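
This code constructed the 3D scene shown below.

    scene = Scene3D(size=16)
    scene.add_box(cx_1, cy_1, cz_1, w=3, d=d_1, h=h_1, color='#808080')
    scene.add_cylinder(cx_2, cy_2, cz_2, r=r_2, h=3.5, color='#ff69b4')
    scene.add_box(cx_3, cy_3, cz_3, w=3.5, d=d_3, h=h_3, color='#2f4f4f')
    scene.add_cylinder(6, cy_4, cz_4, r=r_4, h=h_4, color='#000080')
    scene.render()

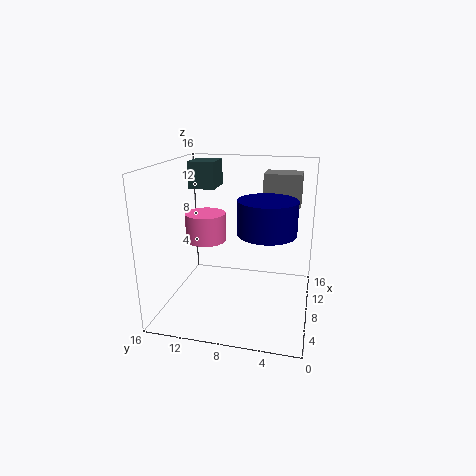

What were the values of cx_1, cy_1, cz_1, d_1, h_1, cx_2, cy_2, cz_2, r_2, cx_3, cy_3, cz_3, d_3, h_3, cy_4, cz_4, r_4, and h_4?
cx_1 = 9
cy_1 = 1.5
cz_1 = 11.5
d_1 = 4
h_1 = 3.5
cx_2 = 11.5
cy_2 = 13
cz_2 = 6
r_2 = 2.5
cx_3 = 9
cy_3 = 11
cz_3 = 13
d_3 = 3
h_3 = 3
cy_4 = 4.5
cz_4 = 9.5
r_4 = 3
h_4 = 3.5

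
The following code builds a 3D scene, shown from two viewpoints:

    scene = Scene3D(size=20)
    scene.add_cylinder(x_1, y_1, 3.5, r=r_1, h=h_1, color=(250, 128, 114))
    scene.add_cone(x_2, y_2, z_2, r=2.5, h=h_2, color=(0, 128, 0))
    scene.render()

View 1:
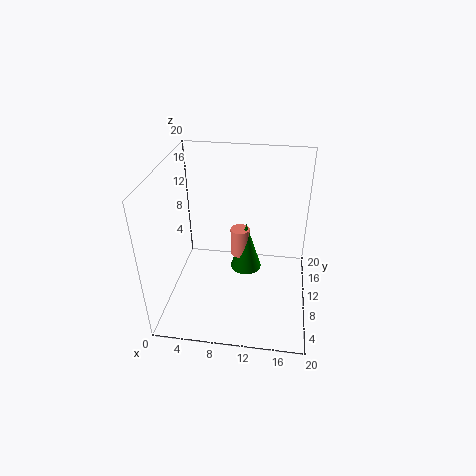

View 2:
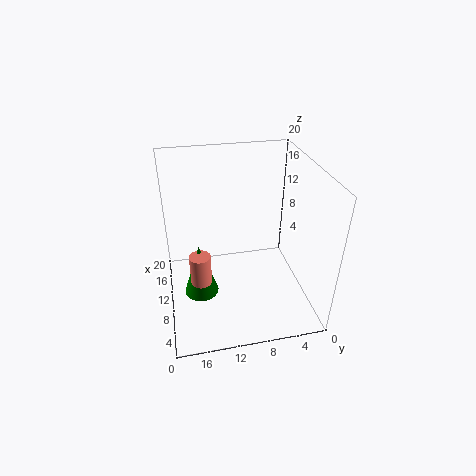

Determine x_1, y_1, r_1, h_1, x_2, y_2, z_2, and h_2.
x_1 = 9.5
y_1 = 15.5
r_1 = 1.5
h_1 = 4.5
x_2 = 10.5
y_2 = 15.5
z_2 = 1
h_2 = 8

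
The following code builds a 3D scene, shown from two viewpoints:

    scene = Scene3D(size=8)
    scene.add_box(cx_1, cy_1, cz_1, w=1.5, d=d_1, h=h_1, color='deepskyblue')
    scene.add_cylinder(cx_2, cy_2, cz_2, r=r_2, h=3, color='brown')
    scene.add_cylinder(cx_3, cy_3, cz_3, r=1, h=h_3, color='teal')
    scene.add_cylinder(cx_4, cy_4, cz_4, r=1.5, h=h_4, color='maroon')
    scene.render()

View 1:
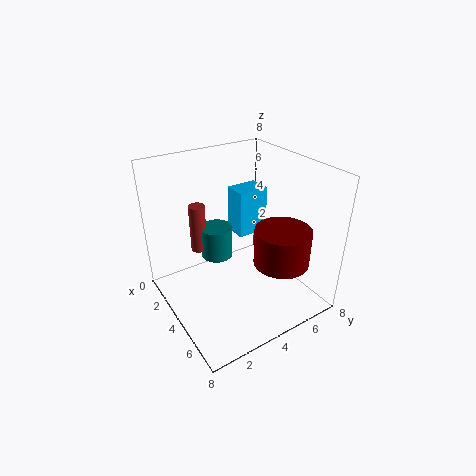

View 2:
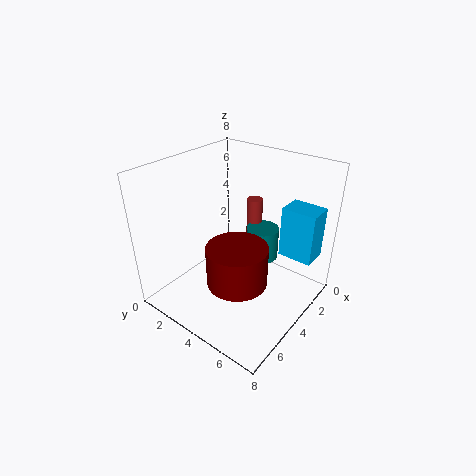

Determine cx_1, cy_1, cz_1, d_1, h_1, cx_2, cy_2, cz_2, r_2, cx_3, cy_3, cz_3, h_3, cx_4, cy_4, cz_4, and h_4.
cx_1 = 0.5, cy_1 = 5.5, cz_1 = 2.5, d_1 = 2, h_1 = 3, cx_2 = 1, cy_2 = 3, cz_2 = 2, r_2 = 0.5, cx_3 = 1.5, cy_3 = 4, cz_3 = 1.5, h_3 = 2, cx_4 = 6, cy_4 = 5.5, cz_4 = 3, h_4 = 2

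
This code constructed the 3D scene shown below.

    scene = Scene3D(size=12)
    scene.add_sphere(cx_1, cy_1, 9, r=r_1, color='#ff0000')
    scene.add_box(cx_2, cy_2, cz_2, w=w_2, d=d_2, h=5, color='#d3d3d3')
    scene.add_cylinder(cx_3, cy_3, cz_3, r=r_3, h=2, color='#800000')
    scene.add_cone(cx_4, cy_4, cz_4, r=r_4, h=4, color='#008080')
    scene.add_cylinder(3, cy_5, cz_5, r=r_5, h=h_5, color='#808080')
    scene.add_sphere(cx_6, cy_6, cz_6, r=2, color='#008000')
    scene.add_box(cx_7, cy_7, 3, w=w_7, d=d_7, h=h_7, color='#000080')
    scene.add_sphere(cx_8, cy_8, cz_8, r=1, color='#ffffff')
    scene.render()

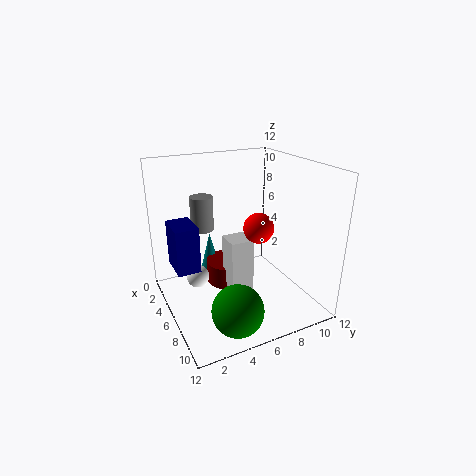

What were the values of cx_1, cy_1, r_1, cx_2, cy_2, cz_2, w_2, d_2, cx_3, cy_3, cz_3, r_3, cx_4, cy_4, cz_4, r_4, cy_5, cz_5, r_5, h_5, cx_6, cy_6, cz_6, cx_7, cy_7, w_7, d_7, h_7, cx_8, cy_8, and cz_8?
cx_1 = 11
cy_1 = 5
r_1 = 1
cx_2 = 5
cy_2 = 5
cz_2 = 1
w_2 = 2
d_2 = 2
cx_3 = 4
cy_3 = 6
cz_3 = 1
r_3 = 2
cx_4 = 2
cy_4 = 5
cz_4 = 1
r_4 = 1
cy_5 = 4
cz_5 = 6
r_5 = 1
h_5 = 3
cx_6 = 10
cy_6 = 4
cz_6 = 2
cx_7 = 2
cy_7 = 1
w_7 = 3
d_7 = 2
h_7 = 4
cx_8 = 4
cy_8 = 3
cz_8 = 2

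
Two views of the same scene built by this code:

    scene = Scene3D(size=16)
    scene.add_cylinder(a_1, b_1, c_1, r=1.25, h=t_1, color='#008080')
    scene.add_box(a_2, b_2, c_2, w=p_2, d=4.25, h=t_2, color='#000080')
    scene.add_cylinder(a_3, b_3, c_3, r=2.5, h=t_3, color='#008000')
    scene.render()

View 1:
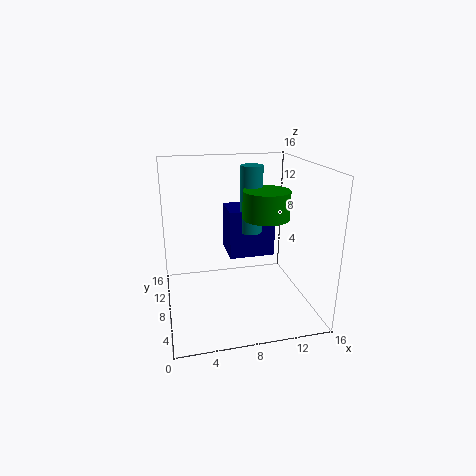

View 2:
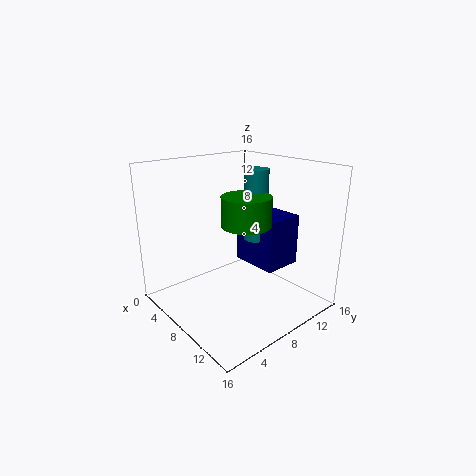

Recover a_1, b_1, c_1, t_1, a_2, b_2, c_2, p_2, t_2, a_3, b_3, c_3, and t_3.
a_1 = 9.75
b_1 = 9
c_1 = 8.25
t_1 = 7.5
a_2 = 7.25
b_2 = 8.5
c_2 = 5.25
p_2 = 5.25
t_2 = 5.5
a_3 = 10.75
b_3 = 6.75
c_3 = 10.5
t_3 = 3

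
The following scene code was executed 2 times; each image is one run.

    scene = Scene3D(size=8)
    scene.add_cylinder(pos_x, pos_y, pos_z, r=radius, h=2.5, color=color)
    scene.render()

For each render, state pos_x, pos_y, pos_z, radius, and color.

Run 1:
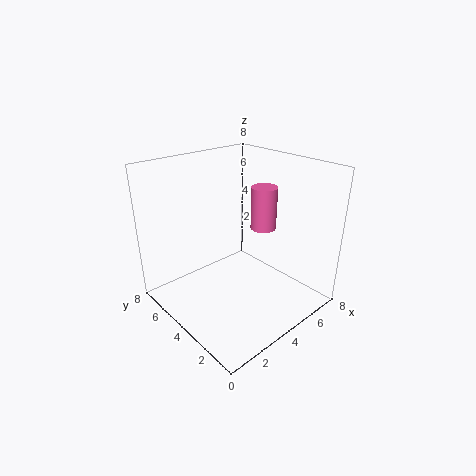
pos_x = 6, pos_y = 4, pos_z = 4, radius = 0.75, color = 'hotpink'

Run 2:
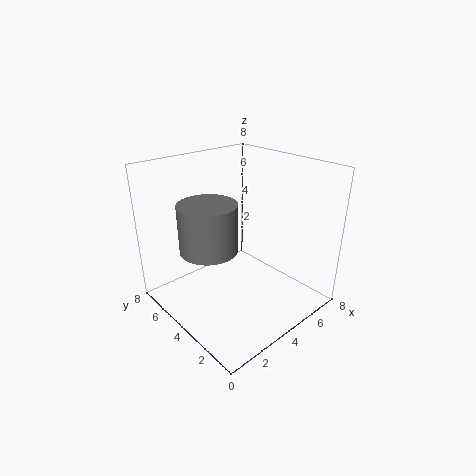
pos_x = 2, pos_y = 4, pos_z = 4, radius = 1.5, color = 'gray'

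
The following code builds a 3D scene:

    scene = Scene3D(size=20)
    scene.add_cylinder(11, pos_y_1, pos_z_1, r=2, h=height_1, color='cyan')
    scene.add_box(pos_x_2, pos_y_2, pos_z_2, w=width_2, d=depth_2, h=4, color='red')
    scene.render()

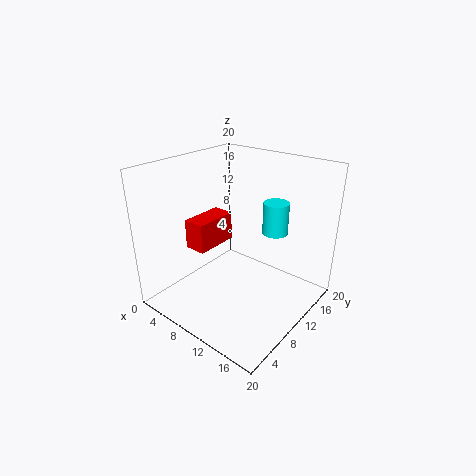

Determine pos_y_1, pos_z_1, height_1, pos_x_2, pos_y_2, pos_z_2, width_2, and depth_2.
pos_y_1 = 18; pos_z_1 = 8; height_1 = 5; pos_x_2 = 5; pos_y_2 = 5; pos_z_2 = 9; width_2 = 3; depth_2 = 6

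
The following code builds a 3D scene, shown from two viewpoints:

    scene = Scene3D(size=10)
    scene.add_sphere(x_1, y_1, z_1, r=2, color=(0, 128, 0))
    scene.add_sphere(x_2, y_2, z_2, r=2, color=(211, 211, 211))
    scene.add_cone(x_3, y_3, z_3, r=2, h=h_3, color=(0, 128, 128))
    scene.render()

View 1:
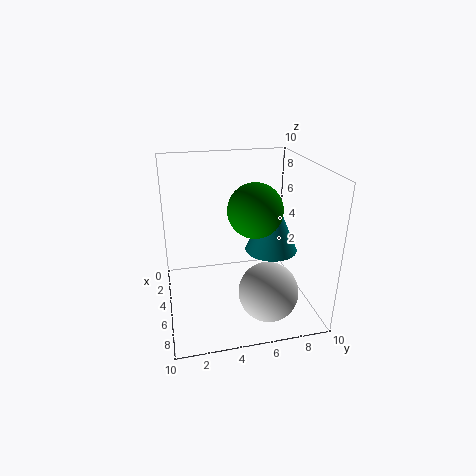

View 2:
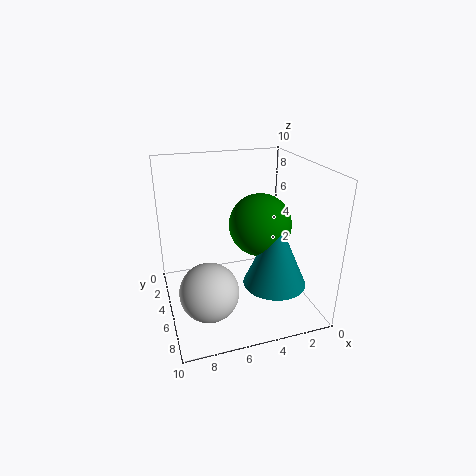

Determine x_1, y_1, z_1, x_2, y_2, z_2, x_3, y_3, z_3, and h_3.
x_1 = 4
y_1 = 6.5
z_1 = 6.5
x_2 = 7.5
y_2 = 6.5
z_2 = 2
x_3 = 3.5
y_3 = 8
z_3 = 3
h_3 = 4.5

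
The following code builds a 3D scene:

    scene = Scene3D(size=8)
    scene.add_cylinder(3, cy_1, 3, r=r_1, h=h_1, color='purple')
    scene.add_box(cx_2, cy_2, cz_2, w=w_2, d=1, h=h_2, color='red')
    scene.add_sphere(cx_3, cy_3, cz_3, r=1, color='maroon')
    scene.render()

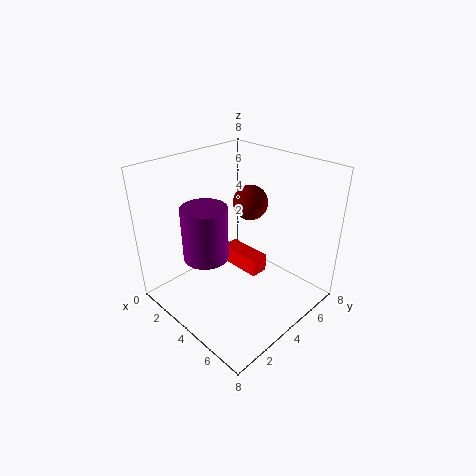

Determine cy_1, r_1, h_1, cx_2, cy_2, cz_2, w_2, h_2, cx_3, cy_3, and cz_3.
cy_1 = 2.5, r_1 = 1.25, h_1 = 3, cx_2 = 2.75, cy_2 = 4, cz_2 = 2, w_2 = 2.5, h_2 = 1, cx_3 = 3.5, cy_3 = 5.5, cz_3 = 5.5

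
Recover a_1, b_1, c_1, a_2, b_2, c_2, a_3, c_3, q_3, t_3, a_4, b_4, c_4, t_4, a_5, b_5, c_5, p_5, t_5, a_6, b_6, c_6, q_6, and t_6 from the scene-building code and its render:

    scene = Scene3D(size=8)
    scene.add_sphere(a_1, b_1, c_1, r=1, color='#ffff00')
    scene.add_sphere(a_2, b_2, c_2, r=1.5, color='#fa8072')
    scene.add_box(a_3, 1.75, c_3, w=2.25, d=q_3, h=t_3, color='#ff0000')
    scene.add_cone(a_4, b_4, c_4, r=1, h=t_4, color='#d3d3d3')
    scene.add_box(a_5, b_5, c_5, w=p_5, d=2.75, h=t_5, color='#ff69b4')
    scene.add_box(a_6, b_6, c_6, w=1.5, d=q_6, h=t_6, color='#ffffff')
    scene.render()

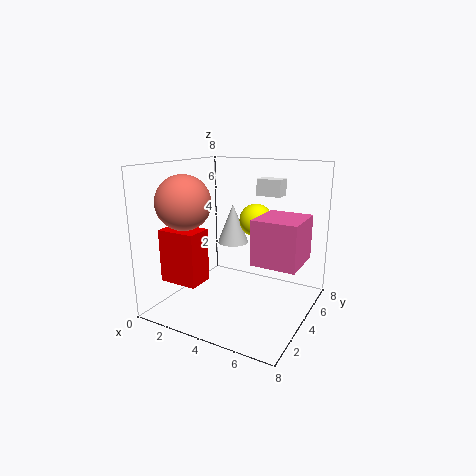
a_1 = 4; b_1 = 6.25; c_1 = 4.5; a_2 = 1.5; b_2 = 2.5; c_2 = 6; a_3 = 0.25; c_3 = 1.5; q_3 = 1.5; t_3 = 3; a_4 = 2.25; b_4 = 6.5; c_4 = 2.75; t_4 = 2.5; a_5 = 5; b_5 = 3.5; c_5 = 2.75; p_5 = 2.5; t_5 = 2.5; a_6 = 4; b_6 = 6.25; c_6 = 6; q_6 = 1; t_6 = 1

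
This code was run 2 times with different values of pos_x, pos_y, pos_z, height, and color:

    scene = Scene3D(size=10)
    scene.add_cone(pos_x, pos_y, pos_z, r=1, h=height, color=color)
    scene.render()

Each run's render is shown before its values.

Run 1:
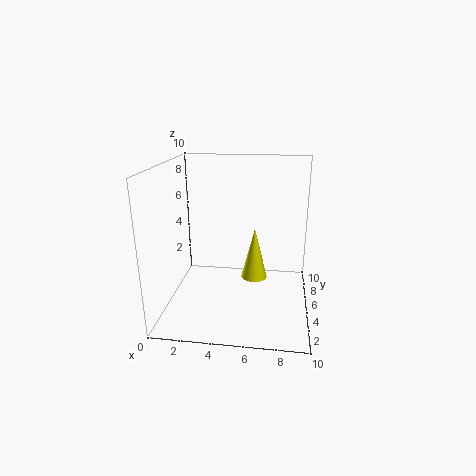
pos_x = 6, pos_y = 7, pos_z = 1, height = 4, color = 'yellow'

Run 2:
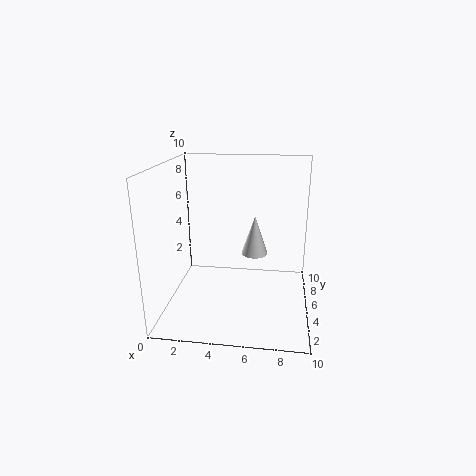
pos_x = 6, pos_y = 7, pos_z = 3, height = 3, color = 'white'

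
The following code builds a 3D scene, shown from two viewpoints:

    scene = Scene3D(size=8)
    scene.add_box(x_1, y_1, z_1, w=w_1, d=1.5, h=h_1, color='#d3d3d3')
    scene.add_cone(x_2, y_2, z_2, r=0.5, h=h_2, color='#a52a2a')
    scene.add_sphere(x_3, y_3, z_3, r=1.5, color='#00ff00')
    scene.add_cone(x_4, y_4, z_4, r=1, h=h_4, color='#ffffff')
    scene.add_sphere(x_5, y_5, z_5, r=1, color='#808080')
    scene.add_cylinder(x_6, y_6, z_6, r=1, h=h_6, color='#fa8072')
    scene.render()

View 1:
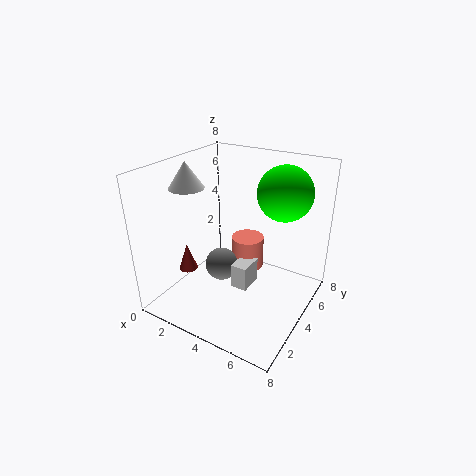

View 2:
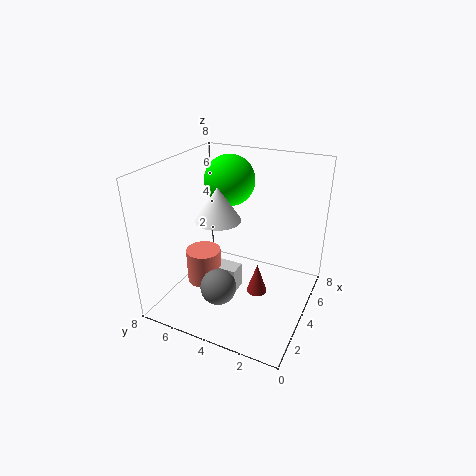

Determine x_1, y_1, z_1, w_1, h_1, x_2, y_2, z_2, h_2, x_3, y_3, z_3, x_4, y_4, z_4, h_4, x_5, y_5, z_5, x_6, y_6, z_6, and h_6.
x_1 = 3.5
y_1 = 4
z_1 = 0.5
w_1 = 1
h_1 = 1.5
x_2 = 2
y_2 = 2
z_2 = 2.5
h_2 = 1.5
x_3 = 6
y_3 = 5.5
z_3 = 6.5
x_4 = 1
y_4 = 3.5
z_4 = 6.5
h_4 = 1.5
x_5 = 2.5
y_5 = 4.5
z_5 = 1.5
x_6 = 3.5
y_6 = 6
z_6 = 1
h_6 = 2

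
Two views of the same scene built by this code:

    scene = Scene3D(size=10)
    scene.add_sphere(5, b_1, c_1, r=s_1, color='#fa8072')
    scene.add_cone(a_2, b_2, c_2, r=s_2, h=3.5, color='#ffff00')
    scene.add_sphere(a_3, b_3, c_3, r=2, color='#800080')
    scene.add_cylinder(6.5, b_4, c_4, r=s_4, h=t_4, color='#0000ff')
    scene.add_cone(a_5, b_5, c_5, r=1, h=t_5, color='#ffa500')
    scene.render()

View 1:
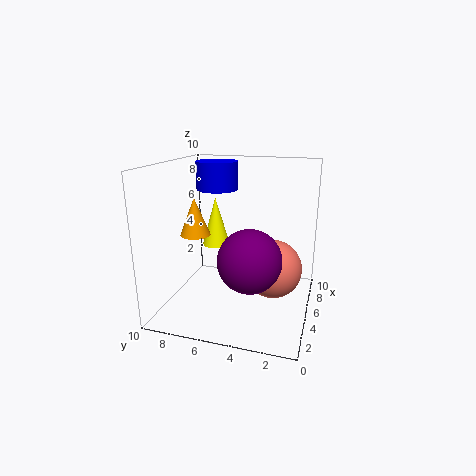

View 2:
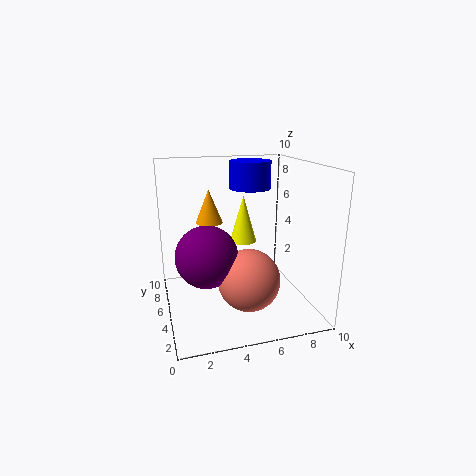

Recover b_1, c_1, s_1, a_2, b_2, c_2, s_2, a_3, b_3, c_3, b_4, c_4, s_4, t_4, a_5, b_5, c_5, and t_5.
b_1 = 2.5
c_1 = 3
s_1 = 2
a_2 = 6
b_2 = 7
c_2 = 4
s_2 = 1
a_3 = 2.5
b_3 = 3.5
c_3 = 4.5
b_4 = 7
c_4 = 8
s_4 = 1.5
t_4 = 2
a_5 = 3.5
b_5 = 7.5
c_5 = 5.5
t_5 = 2.5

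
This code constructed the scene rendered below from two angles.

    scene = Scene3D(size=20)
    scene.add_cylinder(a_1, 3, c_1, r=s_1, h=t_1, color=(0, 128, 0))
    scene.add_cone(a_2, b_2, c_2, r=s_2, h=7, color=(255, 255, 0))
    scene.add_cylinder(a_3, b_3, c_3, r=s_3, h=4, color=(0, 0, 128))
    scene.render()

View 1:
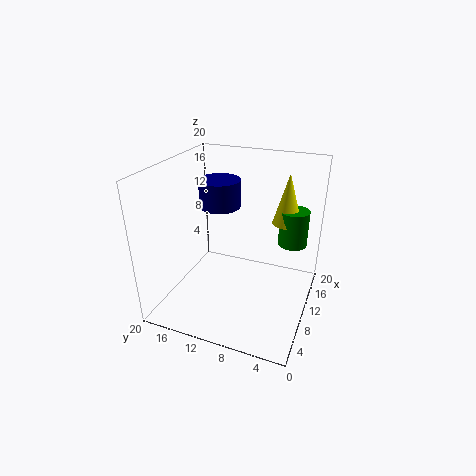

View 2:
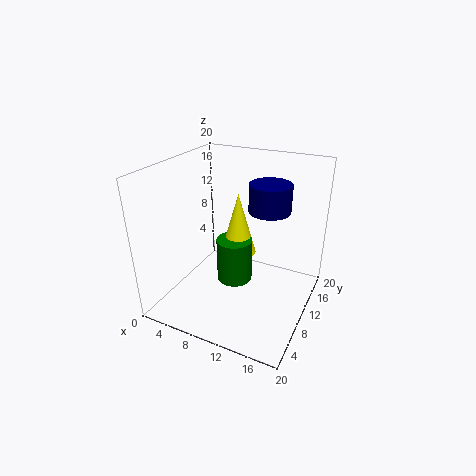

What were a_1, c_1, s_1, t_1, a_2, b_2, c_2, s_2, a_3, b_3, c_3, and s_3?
a_1 = 13
c_1 = 9
s_1 = 2
t_1 = 5
a_2 = 13
b_2 = 4
c_2 = 12
s_2 = 2
a_3 = 13
b_3 = 14
c_3 = 13
s_3 = 3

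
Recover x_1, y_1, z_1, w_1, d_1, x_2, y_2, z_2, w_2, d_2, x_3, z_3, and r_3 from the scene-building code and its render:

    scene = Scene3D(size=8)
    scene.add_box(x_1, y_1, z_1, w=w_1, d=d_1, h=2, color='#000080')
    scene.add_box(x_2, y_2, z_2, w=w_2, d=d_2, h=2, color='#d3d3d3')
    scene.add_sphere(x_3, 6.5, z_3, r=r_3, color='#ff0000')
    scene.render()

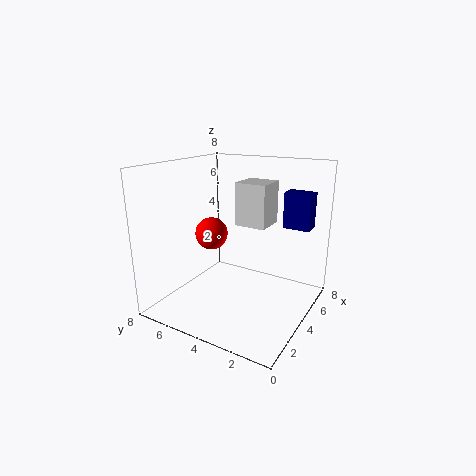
x_1 = 5.5, y_1 = 0.5, z_1 = 4.5, w_1 = 1, d_1 = 1.5, x_2 = 2, y_2 = 1.5, z_2 = 5.5, w_2 = 1.5, d_2 = 1.5, x_3 = 5, z_3 = 3.5, r_3 = 1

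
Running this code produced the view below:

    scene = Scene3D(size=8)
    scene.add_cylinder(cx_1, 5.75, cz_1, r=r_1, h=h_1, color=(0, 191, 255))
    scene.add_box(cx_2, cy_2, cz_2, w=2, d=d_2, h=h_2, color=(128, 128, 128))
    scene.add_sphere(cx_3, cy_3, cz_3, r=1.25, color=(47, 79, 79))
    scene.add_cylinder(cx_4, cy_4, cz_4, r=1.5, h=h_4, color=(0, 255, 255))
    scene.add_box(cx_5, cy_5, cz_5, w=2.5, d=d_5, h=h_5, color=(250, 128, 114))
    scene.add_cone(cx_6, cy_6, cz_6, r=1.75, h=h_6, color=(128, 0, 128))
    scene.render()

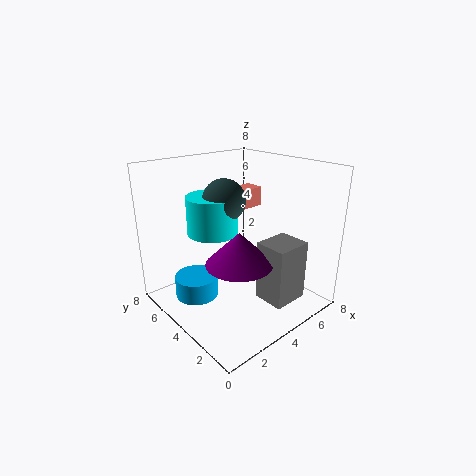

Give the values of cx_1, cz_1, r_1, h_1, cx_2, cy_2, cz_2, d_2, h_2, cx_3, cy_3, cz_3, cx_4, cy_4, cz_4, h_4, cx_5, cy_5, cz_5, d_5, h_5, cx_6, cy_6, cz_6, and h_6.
cx_1 = 2.25
cz_1 = 0.25
r_1 = 1.25
h_1 = 1.25
cx_2 = 4
cy_2 = 0.75
cz_2 = 1
d_2 = 1.75
h_2 = 3.25
cx_3 = 4.25
cy_3 = 5.5
cz_3 = 5.75
cx_4 = 3.75
cy_4 = 6
cz_4 = 3.75
h_4 = 2.25
cx_5 = 5.5
cy_5 = 6.25
cz_5 = 4.5
d_5 = 1.25
h_5 = 1.25
cx_6 = 3
cy_6 = 2.75
cz_6 = 3.25
h_6 = 1.75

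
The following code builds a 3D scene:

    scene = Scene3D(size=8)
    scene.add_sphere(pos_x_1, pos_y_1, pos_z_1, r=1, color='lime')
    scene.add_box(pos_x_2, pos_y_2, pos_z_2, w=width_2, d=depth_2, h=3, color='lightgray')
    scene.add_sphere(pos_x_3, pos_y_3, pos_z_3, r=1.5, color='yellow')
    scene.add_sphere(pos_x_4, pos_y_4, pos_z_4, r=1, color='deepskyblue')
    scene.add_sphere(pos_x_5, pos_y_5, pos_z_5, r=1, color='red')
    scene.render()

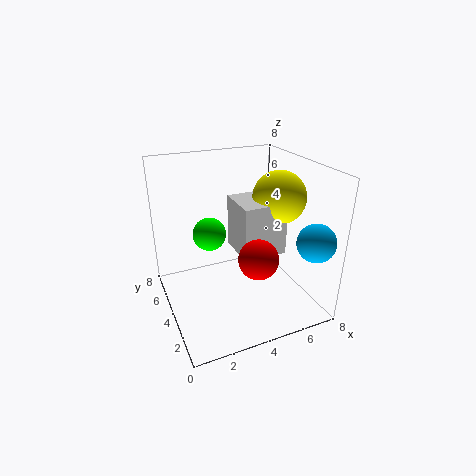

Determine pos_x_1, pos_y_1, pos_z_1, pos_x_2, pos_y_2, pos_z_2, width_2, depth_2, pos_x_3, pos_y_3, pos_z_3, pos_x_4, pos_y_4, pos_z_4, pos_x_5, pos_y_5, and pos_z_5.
pos_x_1 = 3, pos_y_1 = 6, pos_z_1 = 3.5, pos_x_2 = 4, pos_y_2 = 3, pos_z_2 = 3, width_2 = 2.5, depth_2 = 2.5, pos_x_3 = 6.5, pos_y_3 = 4, pos_z_3 = 6, pos_x_4 = 7, pos_y_4 = 1, pos_z_4 = 4.5, pos_x_5 = 4, pos_y_5 = 1.5, pos_z_5 = 4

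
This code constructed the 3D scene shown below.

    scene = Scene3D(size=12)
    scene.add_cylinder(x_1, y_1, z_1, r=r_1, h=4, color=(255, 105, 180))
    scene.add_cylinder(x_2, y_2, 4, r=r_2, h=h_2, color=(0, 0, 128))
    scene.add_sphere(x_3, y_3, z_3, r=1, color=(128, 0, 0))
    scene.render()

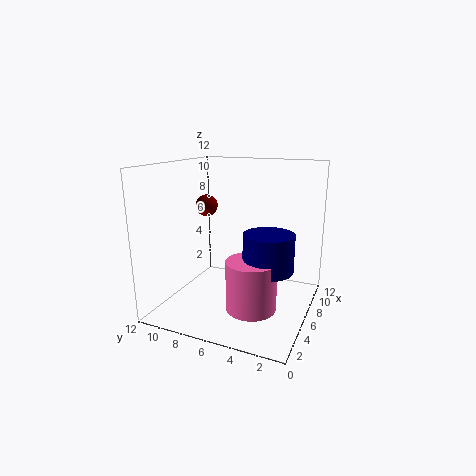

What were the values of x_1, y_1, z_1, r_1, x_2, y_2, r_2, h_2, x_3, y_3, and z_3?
x_1 = 4
y_1 = 4
z_1 = 1
r_1 = 2
x_2 = 5
y_2 = 3
r_2 = 2
h_2 = 3
x_3 = 8
y_3 = 10
z_3 = 8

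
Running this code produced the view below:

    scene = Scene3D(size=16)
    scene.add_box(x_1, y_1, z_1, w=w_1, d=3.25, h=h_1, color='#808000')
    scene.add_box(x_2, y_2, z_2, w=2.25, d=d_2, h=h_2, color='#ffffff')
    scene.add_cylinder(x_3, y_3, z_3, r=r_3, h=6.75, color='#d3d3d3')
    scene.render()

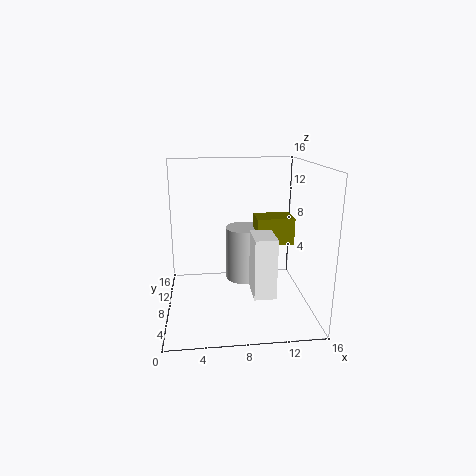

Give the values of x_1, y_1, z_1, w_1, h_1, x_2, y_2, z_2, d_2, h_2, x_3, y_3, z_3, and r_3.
x_1 = 10.5; y_1 = 9.75; z_1 = 6.25; w_1 = 4.5; h_1 = 3.25; x_2 = 9; y_2 = 2.5; z_2 = 3.25; d_2 = 3.5; h_2 = 6.25; x_3 = 9.5; y_3 = 12.75; z_3 = 1; r_3 = 2.5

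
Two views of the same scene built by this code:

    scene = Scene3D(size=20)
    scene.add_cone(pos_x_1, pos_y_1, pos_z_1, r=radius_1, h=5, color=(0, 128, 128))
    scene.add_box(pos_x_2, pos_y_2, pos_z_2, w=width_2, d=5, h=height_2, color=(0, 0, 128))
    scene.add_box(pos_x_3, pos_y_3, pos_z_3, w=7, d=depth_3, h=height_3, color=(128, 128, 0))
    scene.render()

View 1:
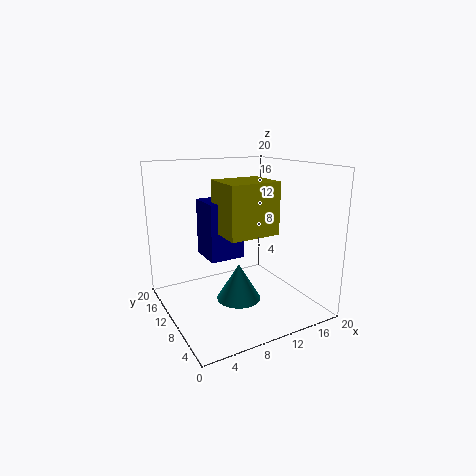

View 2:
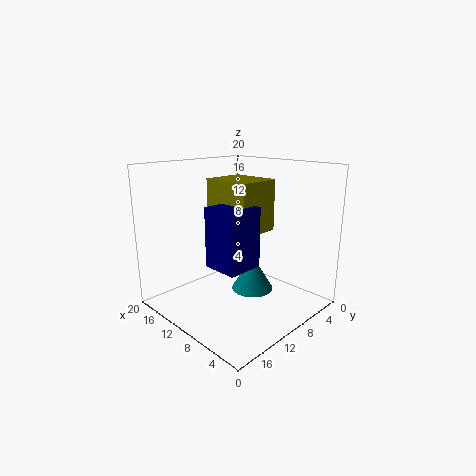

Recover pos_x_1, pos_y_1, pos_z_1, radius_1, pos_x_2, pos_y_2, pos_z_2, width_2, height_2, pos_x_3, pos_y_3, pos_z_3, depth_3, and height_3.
pos_x_1 = 9
pos_y_1 = 8
pos_z_1 = 2
radius_1 = 3
pos_x_2 = 6
pos_y_2 = 10
pos_z_2 = 7
width_2 = 5
height_2 = 8
pos_x_3 = 7
pos_y_3 = 6
pos_z_3 = 11
depth_3 = 6
height_3 = 7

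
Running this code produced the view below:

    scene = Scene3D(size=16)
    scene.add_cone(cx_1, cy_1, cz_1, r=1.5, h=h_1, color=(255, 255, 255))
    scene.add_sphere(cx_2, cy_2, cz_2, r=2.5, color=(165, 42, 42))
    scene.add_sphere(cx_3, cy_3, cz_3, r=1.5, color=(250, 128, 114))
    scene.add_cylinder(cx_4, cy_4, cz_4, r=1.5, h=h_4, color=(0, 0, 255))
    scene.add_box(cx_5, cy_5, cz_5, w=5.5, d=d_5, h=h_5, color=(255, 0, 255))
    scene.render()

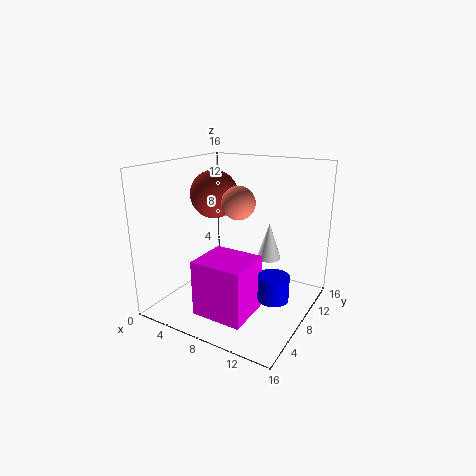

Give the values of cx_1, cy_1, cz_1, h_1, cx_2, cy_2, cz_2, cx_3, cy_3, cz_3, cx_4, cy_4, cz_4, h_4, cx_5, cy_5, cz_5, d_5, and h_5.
cx_1 = 9.5
cy_1 = 13
cz_1 = 4
h_1 = 4.5
cx_2 = 6
cy_2 = 6.5
cz_2 = 13
cx_3 = 11
cy_3 = 3
cz_3 = 13.5
cx_4 = 14
cy_4 = 4.5
cz_4 = 4
h_4 = 2.5
cx_5 = 6
cy_5 = 2
cz_5 = 1
d_5 = 5
h_5 = 6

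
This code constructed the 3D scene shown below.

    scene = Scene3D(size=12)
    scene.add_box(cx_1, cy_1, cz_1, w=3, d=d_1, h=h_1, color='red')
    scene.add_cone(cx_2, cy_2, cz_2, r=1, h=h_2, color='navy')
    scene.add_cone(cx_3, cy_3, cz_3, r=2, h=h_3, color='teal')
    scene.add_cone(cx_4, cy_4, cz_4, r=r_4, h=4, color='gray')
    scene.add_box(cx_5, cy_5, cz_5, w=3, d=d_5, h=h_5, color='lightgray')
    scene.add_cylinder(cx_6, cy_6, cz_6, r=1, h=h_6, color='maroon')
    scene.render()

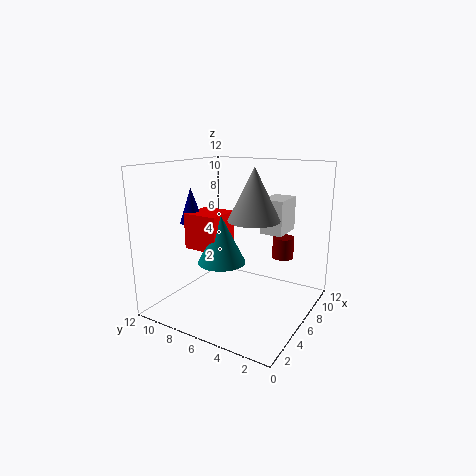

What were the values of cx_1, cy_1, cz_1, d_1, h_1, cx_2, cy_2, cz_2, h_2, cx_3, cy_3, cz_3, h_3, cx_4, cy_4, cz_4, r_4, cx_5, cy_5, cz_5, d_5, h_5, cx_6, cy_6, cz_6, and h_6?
cx_1 = 4; cy_1 = 7; cz_1 = 5; d_1 = 3; h_1 = 3; cx_2 = 5; cy_2 = 10; cz_2 = 7; h_2 = 3; cx_3 = 5; cy_3 = 7; cz_3 = 4; h_3 = 4; cx_4 = 5; cy_4 = 4; cz_4 = 8; r_4 = 2; cx_5 = 8; cy_5 = 3; cz_5 = 6; d_5 = 2; h_5 = 3; cx_6 = 11; cy_6 = 4; cz_6 = 3; h_6 = 2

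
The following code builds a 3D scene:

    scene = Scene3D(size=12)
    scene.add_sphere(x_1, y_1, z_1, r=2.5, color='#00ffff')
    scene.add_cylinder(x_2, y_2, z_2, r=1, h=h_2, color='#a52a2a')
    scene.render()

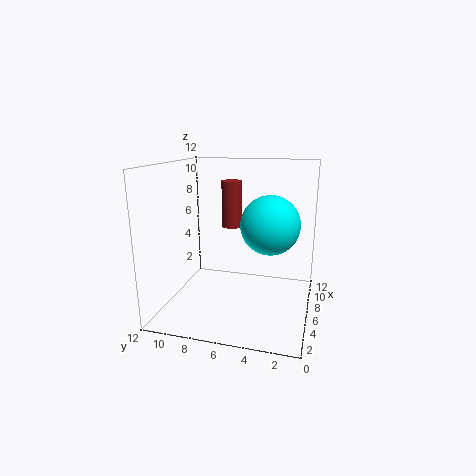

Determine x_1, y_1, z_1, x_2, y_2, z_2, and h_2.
x_1 = 7; y_1 = 3.5; z_1 = 7; x_2 = 11; y_2 = 8; z_2 = 5.5; h_2 = 4.5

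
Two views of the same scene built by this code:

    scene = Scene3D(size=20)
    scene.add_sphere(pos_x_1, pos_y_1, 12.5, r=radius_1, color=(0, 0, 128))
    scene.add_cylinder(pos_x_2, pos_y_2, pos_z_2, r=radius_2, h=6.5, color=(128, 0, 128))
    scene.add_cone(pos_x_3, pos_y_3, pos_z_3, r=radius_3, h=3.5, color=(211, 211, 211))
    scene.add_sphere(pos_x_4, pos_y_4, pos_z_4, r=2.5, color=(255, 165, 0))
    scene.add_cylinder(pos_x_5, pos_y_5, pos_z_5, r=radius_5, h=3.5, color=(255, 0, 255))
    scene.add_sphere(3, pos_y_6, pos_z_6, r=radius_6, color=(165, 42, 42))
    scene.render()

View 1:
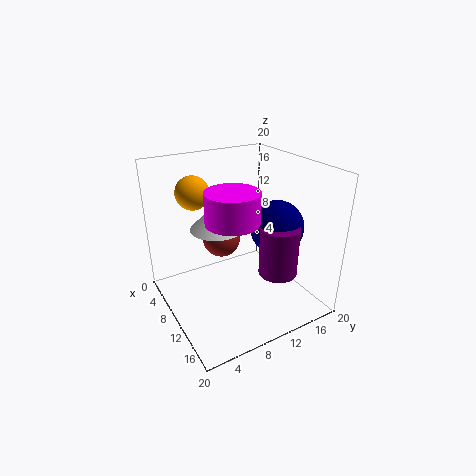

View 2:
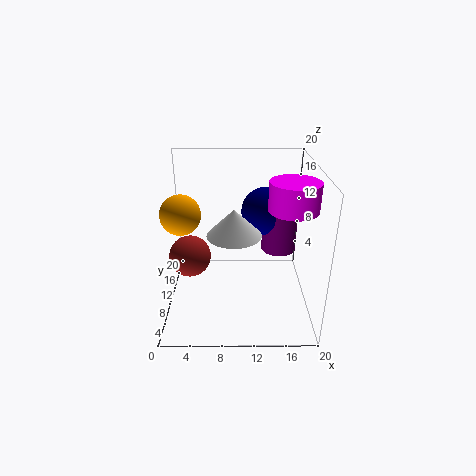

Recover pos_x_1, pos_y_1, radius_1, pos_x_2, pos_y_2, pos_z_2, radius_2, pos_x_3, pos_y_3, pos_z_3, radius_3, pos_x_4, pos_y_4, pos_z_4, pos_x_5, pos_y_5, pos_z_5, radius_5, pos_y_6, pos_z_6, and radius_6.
pos_x_1 = 14; pos_y_1 = 13.5; radius_1 = 3.5; pos_x_2 = 16; pos_y_2 = 12.5; pos_z_2 = 7; radius_2 = 2.5; pos_x_3 = 9.5; pos_y_3 = 7; pos_z_3 = 12; radius_3 = 3.5; pos_x_4 = 3; pos_y_4 = 6.5; pos_z_4 = 15; pos_x_5 = 16.5; pos_y_5 = 5.5; pos_z_5 = 16; radius_5 = 3; pos_y_6 = 11; pos_z_6 = 6.5; radius_6 = 3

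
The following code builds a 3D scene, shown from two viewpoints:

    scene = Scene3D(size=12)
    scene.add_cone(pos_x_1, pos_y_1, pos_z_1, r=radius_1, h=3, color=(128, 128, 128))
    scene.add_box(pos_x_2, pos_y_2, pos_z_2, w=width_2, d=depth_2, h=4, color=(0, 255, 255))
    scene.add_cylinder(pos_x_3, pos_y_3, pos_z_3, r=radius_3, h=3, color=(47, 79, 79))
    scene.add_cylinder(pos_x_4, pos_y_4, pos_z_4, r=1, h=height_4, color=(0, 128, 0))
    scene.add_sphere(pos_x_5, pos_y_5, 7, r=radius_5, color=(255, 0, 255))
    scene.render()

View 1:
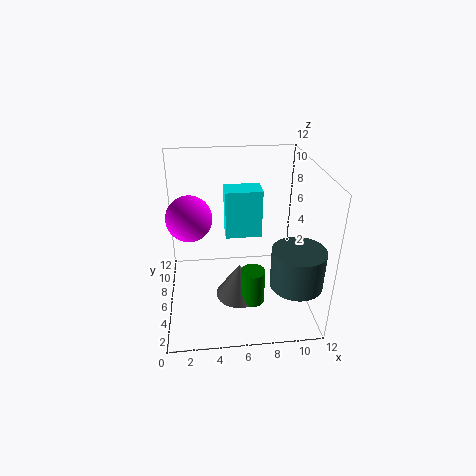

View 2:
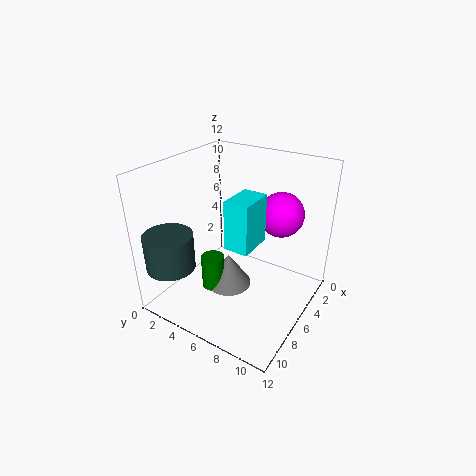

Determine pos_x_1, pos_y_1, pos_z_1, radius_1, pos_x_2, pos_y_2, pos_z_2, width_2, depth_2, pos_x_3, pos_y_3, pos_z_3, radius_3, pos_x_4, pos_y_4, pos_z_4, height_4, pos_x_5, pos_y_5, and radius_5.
pos_x_1 = 6
pos_y_1 = 5
pos_z_1 = 1
radius_1 = 2
pos_x_2 = 5
pos_y_2 = 6
pos_z_2 = 6
width_2 = 3
depth_2 = 2
pos_x_3 = 10
pos_y_3 = 2
pos_z_3 = 4
radius_3 = 2
pos_x_4 = 7
pos_y_4 = 4
pos_z_4 = 1
height_4 = 3
pos_x_5 = 2
pos_y_5 = 8
radius_5 = 2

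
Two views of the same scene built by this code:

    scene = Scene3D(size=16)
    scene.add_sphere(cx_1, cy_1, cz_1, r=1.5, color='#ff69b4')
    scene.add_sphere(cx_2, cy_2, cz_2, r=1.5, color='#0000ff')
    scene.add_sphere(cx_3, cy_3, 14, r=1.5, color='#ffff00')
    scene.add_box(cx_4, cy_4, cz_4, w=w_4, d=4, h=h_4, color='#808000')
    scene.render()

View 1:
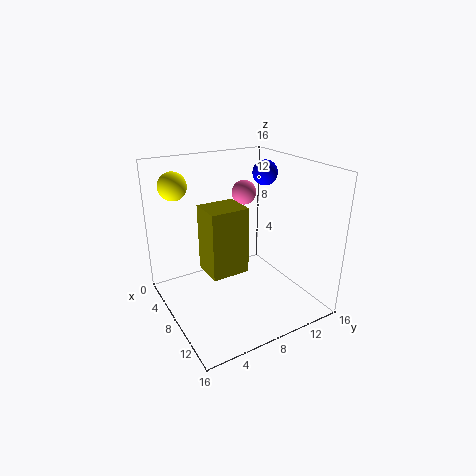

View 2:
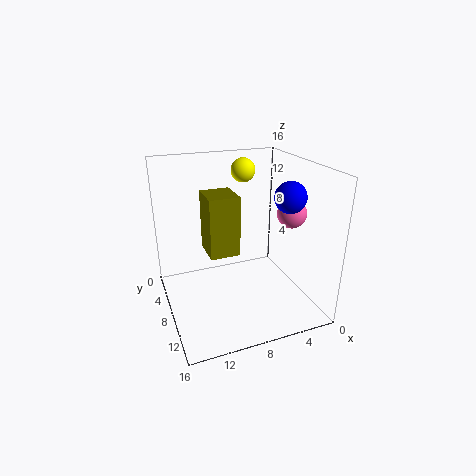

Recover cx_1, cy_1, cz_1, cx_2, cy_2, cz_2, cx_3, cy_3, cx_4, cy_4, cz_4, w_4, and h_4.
cx_1 = 3.5
cy_1 = 11.5
cz_1 = 11.5
cx_2 = 5
cy_2 = 13.5
cz_2 = 14
cx_3 = 5
cy_3 = 2
cx_4 = 7.5
cy_4 = 3.5
cz_4 = 5.5
w_4 = 3.5
h_4 = 7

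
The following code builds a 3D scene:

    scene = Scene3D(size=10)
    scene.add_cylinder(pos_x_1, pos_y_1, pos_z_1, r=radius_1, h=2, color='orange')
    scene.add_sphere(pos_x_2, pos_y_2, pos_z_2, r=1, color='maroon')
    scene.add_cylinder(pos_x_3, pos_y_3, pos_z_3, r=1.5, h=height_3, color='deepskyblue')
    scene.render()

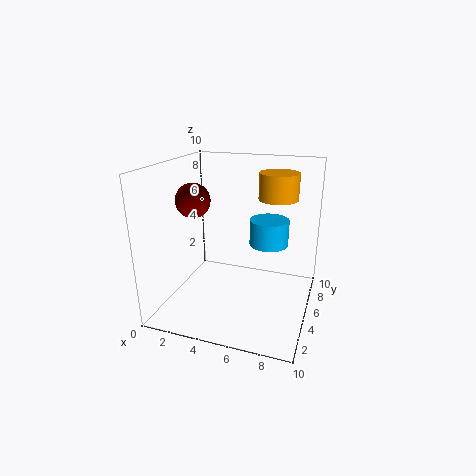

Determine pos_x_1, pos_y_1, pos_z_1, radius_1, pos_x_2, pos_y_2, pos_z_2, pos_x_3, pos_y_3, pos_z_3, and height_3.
pos_x_1 = 7, pos_y_1 = 8.5, pos_z_1 = 7, radius_1 = 1.5, pos_x_2 = 3.5, pos_y_2 = 1.5, pos_z_2 = 8.5, pos_x_3 = 6.5, pos_y_3 = 8, pos_z_3 = 3.5, height_3 = 2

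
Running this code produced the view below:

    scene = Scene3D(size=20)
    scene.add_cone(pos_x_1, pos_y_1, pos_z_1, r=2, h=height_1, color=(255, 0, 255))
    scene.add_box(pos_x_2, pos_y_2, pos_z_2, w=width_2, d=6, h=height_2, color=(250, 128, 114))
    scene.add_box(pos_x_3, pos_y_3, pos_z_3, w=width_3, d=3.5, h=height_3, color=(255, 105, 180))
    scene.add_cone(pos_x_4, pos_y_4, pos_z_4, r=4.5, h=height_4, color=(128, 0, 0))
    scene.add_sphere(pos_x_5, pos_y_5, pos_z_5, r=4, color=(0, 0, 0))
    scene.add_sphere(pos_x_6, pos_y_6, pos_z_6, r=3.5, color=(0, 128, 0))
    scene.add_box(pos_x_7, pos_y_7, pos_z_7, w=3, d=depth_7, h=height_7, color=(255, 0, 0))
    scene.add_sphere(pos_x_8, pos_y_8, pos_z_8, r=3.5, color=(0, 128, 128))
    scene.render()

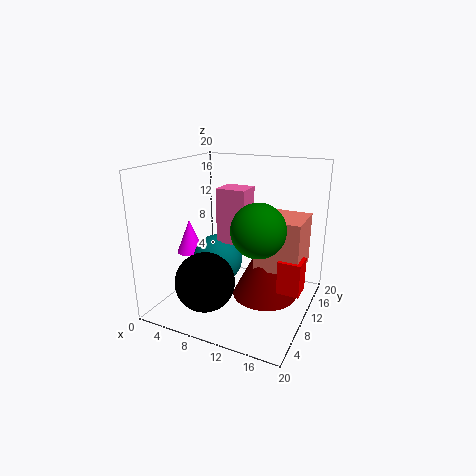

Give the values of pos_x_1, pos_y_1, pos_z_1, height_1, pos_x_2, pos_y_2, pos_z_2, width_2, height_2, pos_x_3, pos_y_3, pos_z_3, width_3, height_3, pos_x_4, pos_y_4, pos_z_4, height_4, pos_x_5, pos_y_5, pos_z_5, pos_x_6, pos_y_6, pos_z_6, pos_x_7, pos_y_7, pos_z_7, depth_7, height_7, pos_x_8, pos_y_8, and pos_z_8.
pos_x_1 = 2; pos_y_1 = 10; pos_z_1 = 6.5; height_1 = 5; pos_x_2 = 13; pos_y_2 = 8.5; pos_z_2 = 6.5; width_2 = 6; height_2 = 7; pos_x_3 = 7.5; pos_y_3 = 8.5; pos_z_3 = 9.5; width_3 = 4; height_3 = 7.5; pos_x_4 = 14; pos_y_4 = 10.5; pos_z_4 = 2; height_4 = 9; pos_x_5 = 7.5; pos_y_5 = 5; pos_z_5 = 5; pos_x_6 = 14; pos_y_6 = 7.5; pos_z_6 = 12.5; pos_x_7 = 16.5; pos_y_7 = 8; pos_z_7 = 4; depth_7 = 3; height_7 = 4.5; pos_x_8 = 7; pos_y_8 = 9.5; pos_z_8 = 6.5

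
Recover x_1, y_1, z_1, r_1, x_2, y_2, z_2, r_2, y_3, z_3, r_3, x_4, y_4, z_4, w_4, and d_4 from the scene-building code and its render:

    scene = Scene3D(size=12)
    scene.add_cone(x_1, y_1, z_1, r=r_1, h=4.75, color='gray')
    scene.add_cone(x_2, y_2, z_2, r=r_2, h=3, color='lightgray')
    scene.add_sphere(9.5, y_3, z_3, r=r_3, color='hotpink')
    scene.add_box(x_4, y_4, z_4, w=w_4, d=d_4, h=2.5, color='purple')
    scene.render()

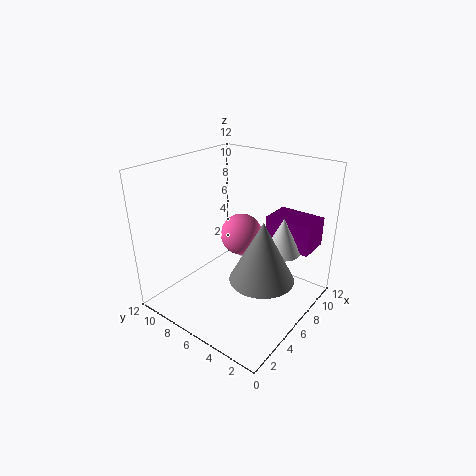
x_1 = 4.75, y_1 = 2.75, z_1 = 4, r_1 = 2.5, x_2 = 7.75, y_2 = 2.75, z_2 = 5, r_2 = 1.5, y_3 = 8.25, z_3 = 4.25, r_3 = 2, x_4 = 8.25, y_4 = 0.75, z_4 = 5, w_4 = 2.75, d_4 = 4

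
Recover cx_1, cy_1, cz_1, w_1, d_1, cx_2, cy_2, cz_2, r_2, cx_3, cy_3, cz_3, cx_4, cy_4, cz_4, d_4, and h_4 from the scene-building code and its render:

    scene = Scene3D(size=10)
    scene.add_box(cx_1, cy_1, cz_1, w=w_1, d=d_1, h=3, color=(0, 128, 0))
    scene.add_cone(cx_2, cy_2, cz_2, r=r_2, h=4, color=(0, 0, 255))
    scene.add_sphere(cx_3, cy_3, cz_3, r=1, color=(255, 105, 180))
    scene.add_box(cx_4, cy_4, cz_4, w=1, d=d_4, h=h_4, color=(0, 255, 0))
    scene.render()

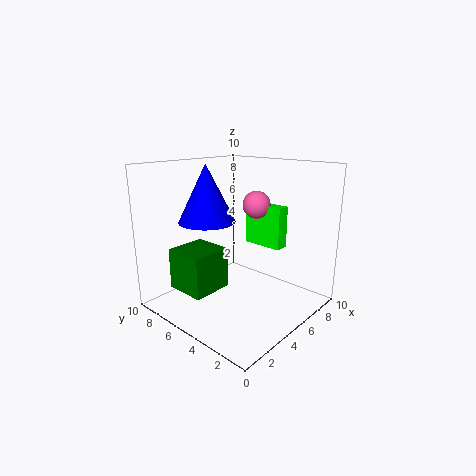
cx_1 = 2, cy_1 = 6, cz_1 = 1, w_1 = 3, d_1 = 3, cx_2 = 4, cy_2 = 7, cz_2 = 6, r_2 = 2, cx_3 = 7, cy_3 = 5, cz_3 = 7, cx_4 = 7, cy_4 = 3, cz_4 = 4, d_4 = 3, h_4 = 3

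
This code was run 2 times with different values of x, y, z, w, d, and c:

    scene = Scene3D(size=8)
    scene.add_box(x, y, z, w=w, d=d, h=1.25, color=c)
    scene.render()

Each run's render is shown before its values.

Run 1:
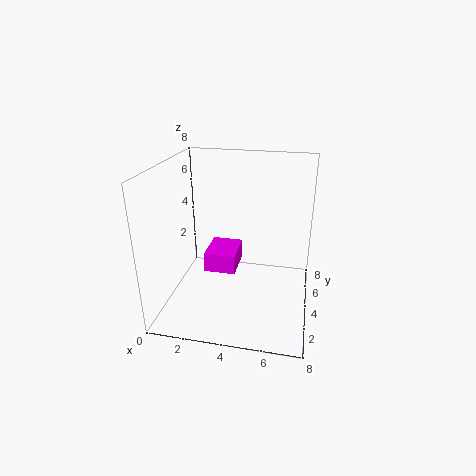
x = 1.5, y = 5.25, z = 0.75, w = 2, d = 2.5, c = 'magenta'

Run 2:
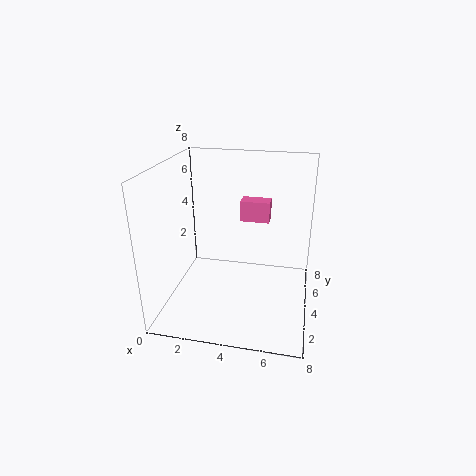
x = 3.75, y = 5.75, z = 4.25, w = 1.75, d = 1, c = 'hotpink'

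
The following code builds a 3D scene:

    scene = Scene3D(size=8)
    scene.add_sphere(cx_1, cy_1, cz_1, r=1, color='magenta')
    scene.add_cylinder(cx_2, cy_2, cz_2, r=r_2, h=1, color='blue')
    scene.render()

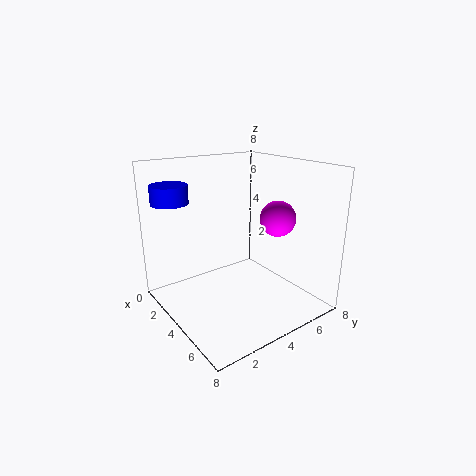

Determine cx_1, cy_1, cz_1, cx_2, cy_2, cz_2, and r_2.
cx_1 = 5; cy_1 = 6; cz_1 = 5; cx_2 = 2; cy_2 = 1; cz_2 = 6; r_2 = 1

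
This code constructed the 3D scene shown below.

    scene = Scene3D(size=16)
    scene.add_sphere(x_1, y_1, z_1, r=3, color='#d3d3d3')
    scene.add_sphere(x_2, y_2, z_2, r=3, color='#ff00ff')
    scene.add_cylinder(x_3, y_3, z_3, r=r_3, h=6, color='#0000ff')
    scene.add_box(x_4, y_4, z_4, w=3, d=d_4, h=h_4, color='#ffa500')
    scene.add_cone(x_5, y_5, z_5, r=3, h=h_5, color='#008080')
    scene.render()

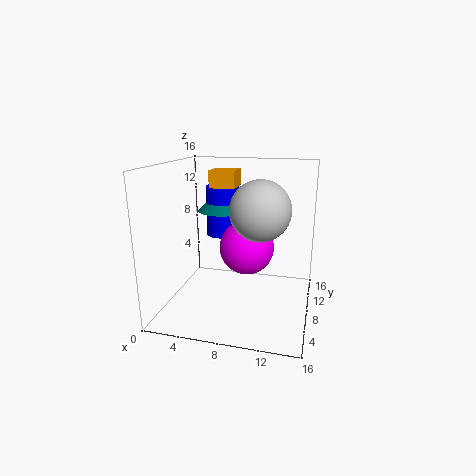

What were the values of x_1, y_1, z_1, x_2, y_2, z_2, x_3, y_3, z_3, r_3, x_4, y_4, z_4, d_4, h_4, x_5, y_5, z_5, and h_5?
x_1 = 11
y_1 = 5
z_1 = 12
x_2 = 9
y_2 = 8
z_2 = 7
x_3 = 5
y_3 = 12
z_3 = 7
r_3 = 2
x_4 = 4
y_4 = 10
z_4 = 13
d_4 = 3
h_4 = 2
x_5 = 5
y_5 = 12
z_5 = 10
h_5 = 3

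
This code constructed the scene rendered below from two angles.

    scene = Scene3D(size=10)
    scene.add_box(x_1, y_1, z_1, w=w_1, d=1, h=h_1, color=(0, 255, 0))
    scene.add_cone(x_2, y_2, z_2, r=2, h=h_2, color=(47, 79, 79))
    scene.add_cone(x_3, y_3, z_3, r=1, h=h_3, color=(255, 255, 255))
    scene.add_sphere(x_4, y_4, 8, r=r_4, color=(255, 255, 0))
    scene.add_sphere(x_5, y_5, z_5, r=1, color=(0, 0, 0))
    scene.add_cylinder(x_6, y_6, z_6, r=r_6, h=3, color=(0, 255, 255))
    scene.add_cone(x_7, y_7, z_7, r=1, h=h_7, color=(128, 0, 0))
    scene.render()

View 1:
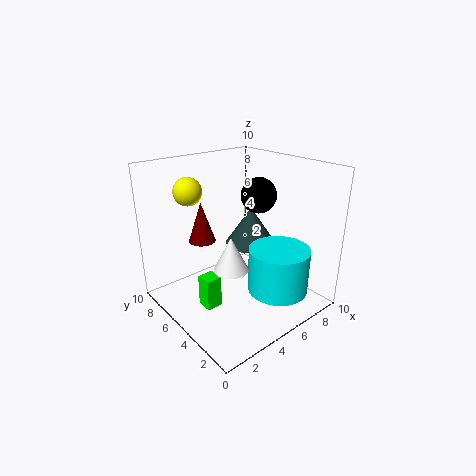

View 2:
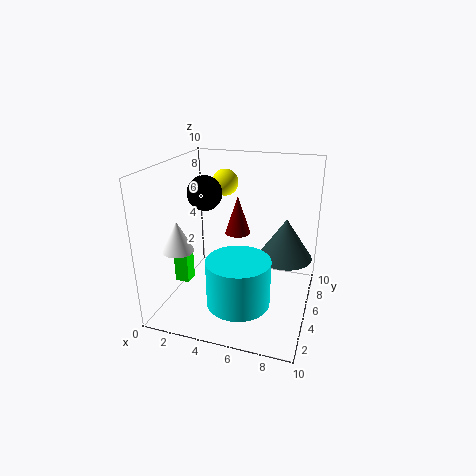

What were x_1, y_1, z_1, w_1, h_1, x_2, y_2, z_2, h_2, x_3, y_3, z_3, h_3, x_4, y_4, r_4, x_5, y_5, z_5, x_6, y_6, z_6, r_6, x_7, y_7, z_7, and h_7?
x_1 = 1
y_1 = 3
z_1 = 2
w_1 = 1
h_1 = 2
x_2 = 8
y_2 = 7
z_2 = 3
h_2 = 3
x_3 = 2
y_3 = 2
z_3 = 5
h_3 = 2
x_4 = 3
y_4 = 8
r_4 = 1
x_5 = 4
y_5 = 2
z_5 = 9
x_6 = 6
y_6 = 2
z_6 = 2
r_6 = 2
x_7 = 4
y_7 = 8
z_7 = 4
h_7 = 3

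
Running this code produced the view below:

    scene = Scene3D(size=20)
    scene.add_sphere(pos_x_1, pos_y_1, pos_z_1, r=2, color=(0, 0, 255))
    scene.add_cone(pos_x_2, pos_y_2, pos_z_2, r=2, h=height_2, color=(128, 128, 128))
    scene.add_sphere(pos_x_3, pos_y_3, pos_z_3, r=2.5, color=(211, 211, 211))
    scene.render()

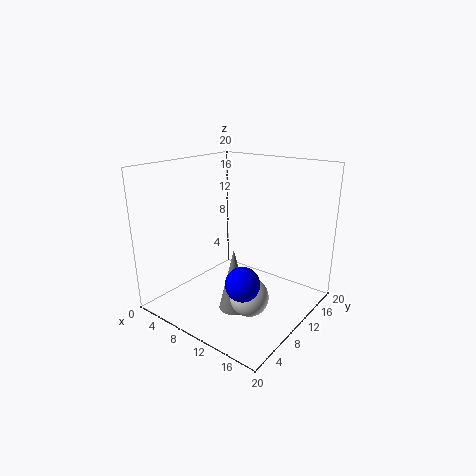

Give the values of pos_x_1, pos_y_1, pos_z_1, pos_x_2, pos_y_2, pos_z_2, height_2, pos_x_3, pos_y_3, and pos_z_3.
pos_x_1 = 16
pos_y_1 = 3
pos_z_1 = 8
pos_x_2 = 12
pos_y_2 = 6.5
pos_z_2 = 1.5
height_2 = 8.5
pos_x_3 = 14.5
pos_y_3 = 6.5
pos_z_3 = 4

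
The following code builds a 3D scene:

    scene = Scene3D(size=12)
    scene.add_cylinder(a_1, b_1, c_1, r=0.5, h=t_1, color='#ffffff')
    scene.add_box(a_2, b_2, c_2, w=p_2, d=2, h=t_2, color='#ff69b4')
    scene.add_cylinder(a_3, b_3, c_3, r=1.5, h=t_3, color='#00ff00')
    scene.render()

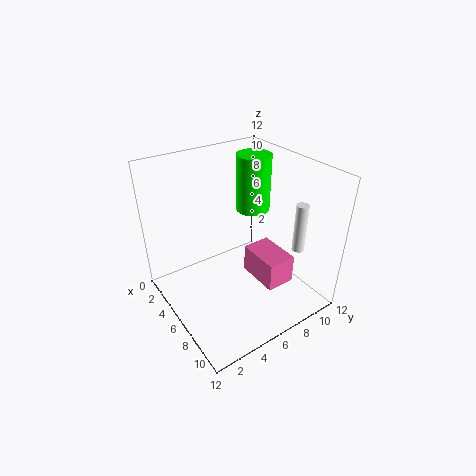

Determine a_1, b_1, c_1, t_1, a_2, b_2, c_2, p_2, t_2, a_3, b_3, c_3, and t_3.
a_1 = 9.5; b_1 = 9.5; c_1 = 5.5; t_1 = 4; a_2 = 9; b_2 = 4.5; c_2 = 5.5; p_2 = 3; t_2 = 2; a_3 = 4; b_3 = 9; c_3 = 7; t_3 = 5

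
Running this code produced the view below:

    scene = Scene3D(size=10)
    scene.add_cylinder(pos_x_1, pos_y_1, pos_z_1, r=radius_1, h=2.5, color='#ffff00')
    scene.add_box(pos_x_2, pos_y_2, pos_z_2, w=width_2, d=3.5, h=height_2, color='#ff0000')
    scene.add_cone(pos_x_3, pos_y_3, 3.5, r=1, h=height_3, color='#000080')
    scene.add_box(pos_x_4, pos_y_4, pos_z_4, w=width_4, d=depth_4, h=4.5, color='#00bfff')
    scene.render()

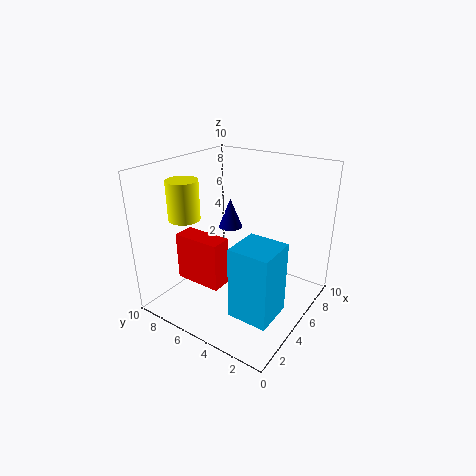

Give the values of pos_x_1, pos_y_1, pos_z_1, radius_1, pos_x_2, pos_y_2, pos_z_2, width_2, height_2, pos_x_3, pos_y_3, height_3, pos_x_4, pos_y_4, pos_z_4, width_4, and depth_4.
pos_x_1 = 2, pos_y_1 = 7, pos_z_1 = 7, radius_1 = 1, pos_x_2 = 3, pos_y_2 = 5.5, pos_z_2 = 1.5, width_2 = 1.5, height_2 = 3.5, pos_x_3 = 9, pos_y_3 = 8.5, height_3 = 2.5, pos_x_4 = 1, pos_y_4 = 0.5, pos_z_4 = 2, width_4 = 2.5, depth_4 = 2.5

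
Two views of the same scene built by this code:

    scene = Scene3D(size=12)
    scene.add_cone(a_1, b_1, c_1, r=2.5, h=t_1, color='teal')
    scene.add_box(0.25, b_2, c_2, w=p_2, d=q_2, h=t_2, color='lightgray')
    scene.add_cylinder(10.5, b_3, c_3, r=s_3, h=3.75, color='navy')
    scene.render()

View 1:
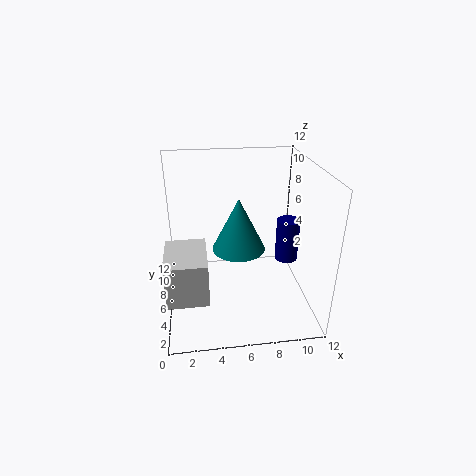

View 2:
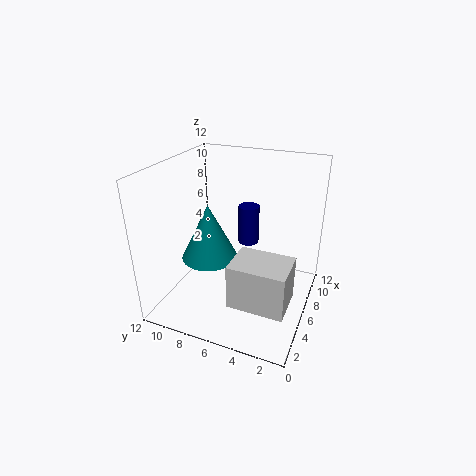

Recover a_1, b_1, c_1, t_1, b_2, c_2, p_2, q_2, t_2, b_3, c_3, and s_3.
a_1 = 6.5
b_1 = 9
c_1 = 3.25
t_1 = 5
b_2 = 0.5
c_2 = 3.75
p_2 = 3
q_2 = 4
t_2 = 3.25
b_3 = 6.75
c_3 = 3.25
s_3 = 1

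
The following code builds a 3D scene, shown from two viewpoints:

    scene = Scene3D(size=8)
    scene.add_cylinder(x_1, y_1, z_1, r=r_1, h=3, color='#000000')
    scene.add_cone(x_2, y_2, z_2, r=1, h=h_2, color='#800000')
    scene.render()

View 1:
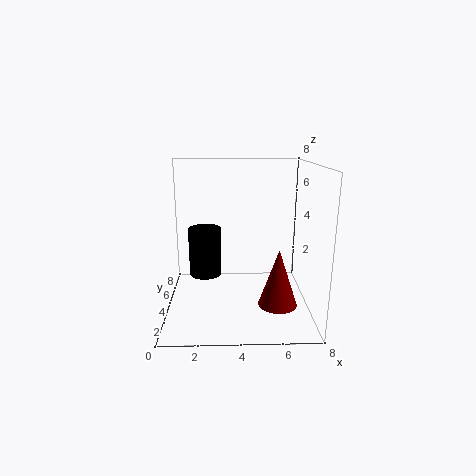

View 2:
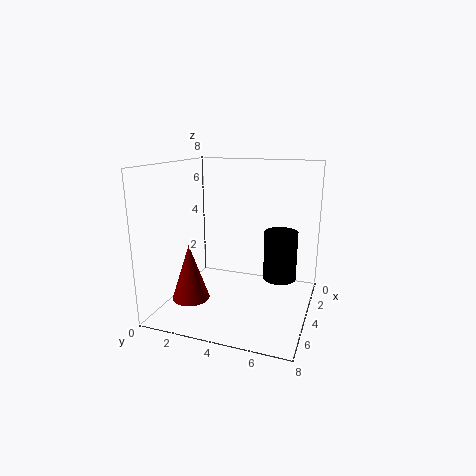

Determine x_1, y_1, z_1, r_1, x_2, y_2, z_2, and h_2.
x_1 = 2; y_1 = 6; z_1 = 1; r_1 = 1; x_2 = 6; y_2 = 2; z_2 = 1; h_2 = 3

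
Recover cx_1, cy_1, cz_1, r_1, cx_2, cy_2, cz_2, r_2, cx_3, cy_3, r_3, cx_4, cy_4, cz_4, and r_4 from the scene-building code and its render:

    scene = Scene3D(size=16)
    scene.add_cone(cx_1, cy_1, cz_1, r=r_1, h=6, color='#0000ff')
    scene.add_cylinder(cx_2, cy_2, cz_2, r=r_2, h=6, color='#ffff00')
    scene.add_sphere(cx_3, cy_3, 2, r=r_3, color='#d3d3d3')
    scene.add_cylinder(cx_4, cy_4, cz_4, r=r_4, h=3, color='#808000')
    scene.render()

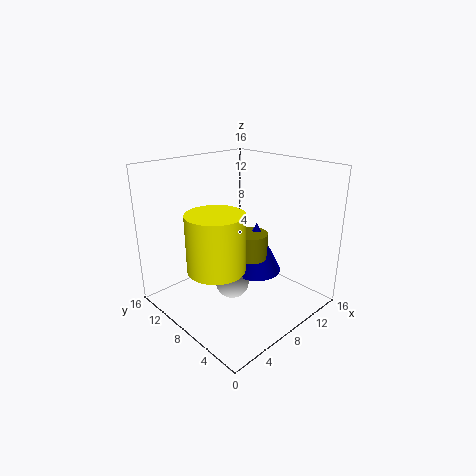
cx_1 = 11, cy_1 = 8, cz_1 = 3, r_1 = 3, cx_2 = 4, cy_2 = 7, cz_2 = 6, r_2 = 3, cx_3 = 8, cy_3 = 9, r_3 = 2, cx_4 = 10, cy_4 = 8, cz_4 = 5, r_4 = 2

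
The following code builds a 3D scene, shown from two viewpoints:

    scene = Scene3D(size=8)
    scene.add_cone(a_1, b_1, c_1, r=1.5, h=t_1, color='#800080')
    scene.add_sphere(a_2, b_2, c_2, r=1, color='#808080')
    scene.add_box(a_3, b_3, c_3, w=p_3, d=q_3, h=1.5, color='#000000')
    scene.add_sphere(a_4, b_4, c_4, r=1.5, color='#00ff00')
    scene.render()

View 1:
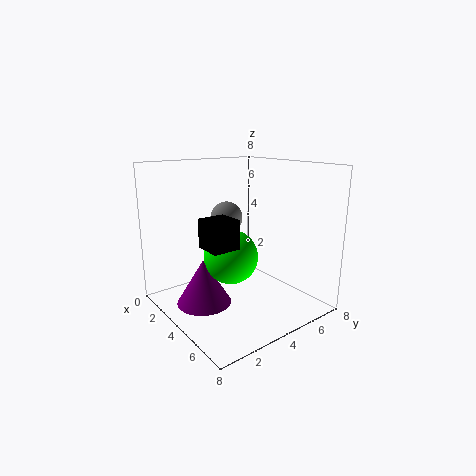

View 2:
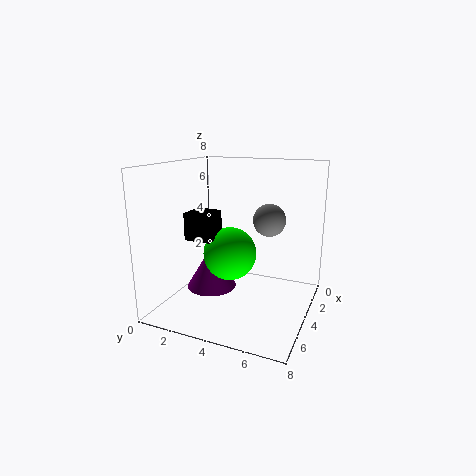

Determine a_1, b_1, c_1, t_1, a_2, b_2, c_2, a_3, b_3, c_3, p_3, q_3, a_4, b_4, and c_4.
a_1 = 3.5; b_1 = 2; c_1 = 0.5; t_1 = 2.5; a_2 = 1.5; b_2 = 5; c_2 = 4.5; a_3 = 4; b_3 = 1.5; c_3 = 4; p_3 = 1.5; q_3 = 1.5; a_4 = 4; b_4 = 3.5; c_4 = 3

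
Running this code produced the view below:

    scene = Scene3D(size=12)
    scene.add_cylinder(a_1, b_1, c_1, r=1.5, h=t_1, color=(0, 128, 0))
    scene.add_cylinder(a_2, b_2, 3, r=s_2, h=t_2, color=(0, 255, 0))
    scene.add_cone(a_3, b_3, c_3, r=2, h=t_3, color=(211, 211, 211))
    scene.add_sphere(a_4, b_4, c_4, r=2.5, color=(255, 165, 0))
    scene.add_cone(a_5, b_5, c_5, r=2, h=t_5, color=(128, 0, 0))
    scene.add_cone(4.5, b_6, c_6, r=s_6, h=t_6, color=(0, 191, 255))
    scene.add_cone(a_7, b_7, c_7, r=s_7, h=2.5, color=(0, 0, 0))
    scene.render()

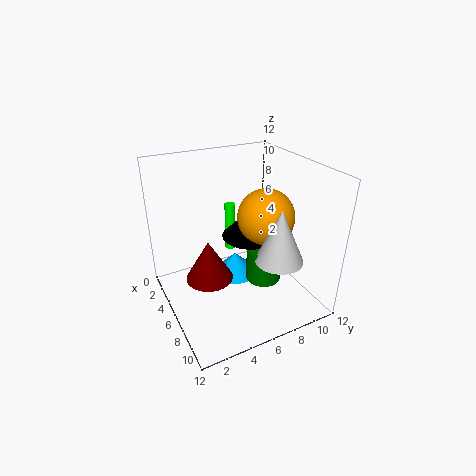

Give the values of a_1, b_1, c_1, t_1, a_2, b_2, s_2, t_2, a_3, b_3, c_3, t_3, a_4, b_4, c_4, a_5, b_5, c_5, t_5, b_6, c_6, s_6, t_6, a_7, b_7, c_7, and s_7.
a_1 = 7, b_1 = 8, c_1 = 2, t_1 = 3, a_2 = 2.5, b_2 = 7, s_2 = 0.5, t_2 = 4.5, a_3 = 8.5, b_3 = 8.5, c_3 = 4.5, t_3 = 4.5, a_4 = 5.5, b_4 = 9, c_4 = 7, a_5 = 5.5, b_5 = 3.5, c_5 = 2.5, t_5 = 3.5, b_6 = 6.5, c_6 = 1.5, s_6 = 2, t_6 = 2, a_7 = 4.5, b_7 = 8, c_7 = 5, s_7 = 2.5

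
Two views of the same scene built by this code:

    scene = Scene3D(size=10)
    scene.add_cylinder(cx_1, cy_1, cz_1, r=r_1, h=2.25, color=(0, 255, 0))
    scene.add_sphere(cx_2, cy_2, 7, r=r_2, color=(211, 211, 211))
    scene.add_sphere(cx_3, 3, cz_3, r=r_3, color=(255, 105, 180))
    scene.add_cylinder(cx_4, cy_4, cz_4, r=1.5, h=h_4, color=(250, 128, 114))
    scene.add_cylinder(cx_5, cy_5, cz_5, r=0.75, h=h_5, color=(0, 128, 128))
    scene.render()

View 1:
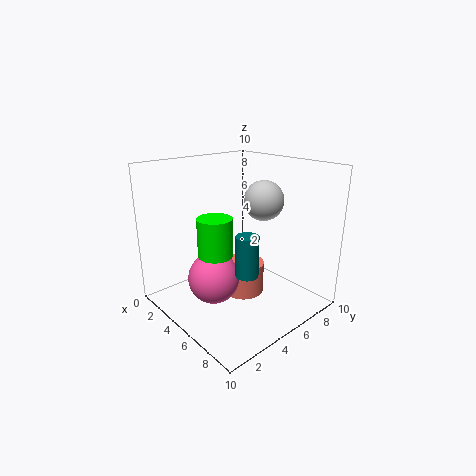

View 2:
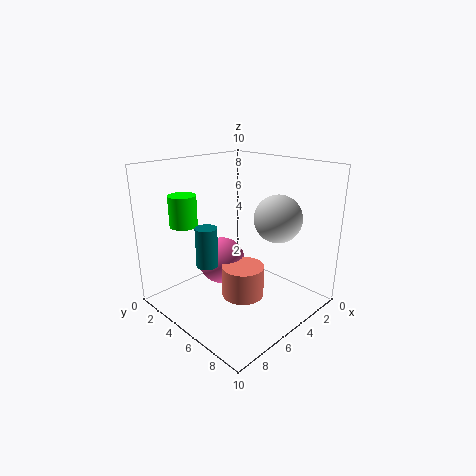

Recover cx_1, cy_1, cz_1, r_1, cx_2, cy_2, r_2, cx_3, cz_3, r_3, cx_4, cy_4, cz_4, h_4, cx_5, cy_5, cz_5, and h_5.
cx_1 = 7; cy_1 = 1.5; cz_1 = 5.5; r_1 = 1; cx_2 = 4.5; cy_2 = 8; r_2 = 1.5; cx_3 = 4.75; cz_3 = 2.5; r_3 = 1.75; cx_4 = 5; cy_4 = 5.5; cz_4 = 0.75; h_4 = 2.25; cx_5 = 7; cy_5 = 4; cz_5 = 3.25; h_5 = 2.75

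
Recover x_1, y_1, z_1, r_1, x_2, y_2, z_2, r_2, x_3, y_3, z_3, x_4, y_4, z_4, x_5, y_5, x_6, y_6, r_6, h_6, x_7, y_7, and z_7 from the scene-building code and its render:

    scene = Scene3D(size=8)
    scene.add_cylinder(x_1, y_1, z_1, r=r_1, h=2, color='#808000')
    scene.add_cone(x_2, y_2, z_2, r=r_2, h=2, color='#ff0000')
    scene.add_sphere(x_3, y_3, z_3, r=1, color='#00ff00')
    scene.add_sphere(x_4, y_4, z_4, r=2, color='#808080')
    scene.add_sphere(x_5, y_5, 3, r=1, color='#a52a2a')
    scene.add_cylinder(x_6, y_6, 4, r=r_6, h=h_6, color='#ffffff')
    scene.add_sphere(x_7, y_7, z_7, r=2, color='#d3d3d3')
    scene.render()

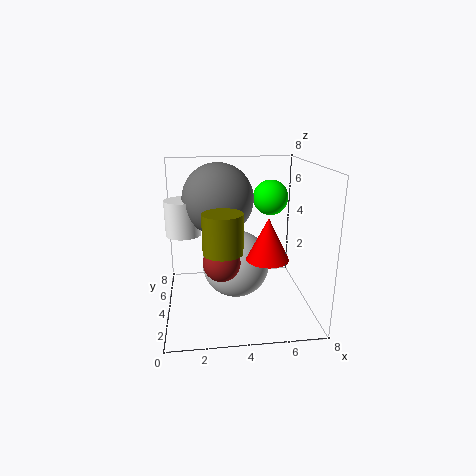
x_1 = 3; y_1 = 2; z_1 = 4; r_1 = 1; x_2 = 5; y_2 = 1; z_2 = 4; r_2 = 1; x_3 = 6; y_3 = 5; z_3 = 6; x_4 = 3; y_4 = 5; z_4 = 6; x_5 = 3; y_5 = 3; x_6 = 1; y_6 = 5; r_6 = 1; h_6 = 2; x_7 = 4; y_7 = 5; z_7 = 2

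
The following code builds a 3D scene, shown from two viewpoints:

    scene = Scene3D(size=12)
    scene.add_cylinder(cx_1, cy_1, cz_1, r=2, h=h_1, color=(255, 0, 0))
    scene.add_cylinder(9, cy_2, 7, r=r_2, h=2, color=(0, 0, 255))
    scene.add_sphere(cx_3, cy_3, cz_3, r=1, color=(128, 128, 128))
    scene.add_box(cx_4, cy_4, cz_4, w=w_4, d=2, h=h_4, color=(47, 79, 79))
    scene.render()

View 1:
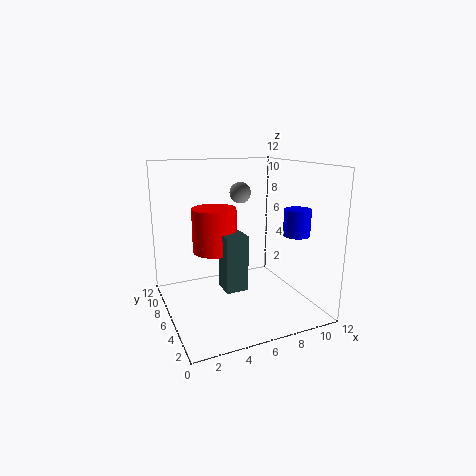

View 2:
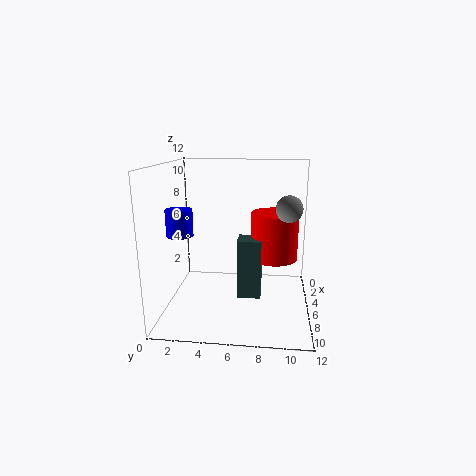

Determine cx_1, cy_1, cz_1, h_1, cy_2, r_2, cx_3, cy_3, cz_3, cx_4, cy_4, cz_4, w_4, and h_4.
cx_1 = 5; cy_1 = 9; cz_1 = 4; h_1 = 4; cy_2 = 2; r_2 = 1; cx_3 = 8; cy_3 = 10; cz_3 = 9; cx_4 = 5; cy_4 = 6; cz_4 = 1; w_4 = 2; h_4 = 5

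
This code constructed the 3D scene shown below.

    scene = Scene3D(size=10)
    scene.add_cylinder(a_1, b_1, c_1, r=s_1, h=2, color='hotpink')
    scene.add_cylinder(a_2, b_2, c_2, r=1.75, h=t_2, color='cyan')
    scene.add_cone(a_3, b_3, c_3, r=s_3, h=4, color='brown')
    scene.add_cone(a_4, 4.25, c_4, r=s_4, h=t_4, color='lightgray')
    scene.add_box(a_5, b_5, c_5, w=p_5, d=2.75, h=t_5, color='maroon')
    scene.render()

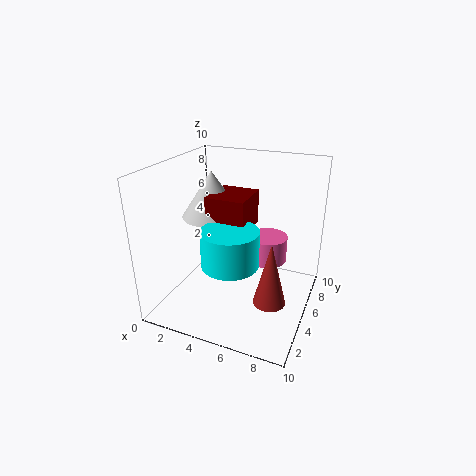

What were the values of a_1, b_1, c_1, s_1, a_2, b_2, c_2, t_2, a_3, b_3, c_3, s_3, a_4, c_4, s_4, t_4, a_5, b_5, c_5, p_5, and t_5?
a_1 = 6.25
b_1 = 8
c_1 = 2
s_1 = 1.5
a_2 = 5.75
b_2 = 2
c_2 = 4.75
t_2 = 2.25
a_3 = 8.25
b_3 = 2.25
c_3 = 2.5
s_3 = 1
a_4 = 3.5
c_4 = 6.75
s_4 = 2
t_4 = 3
a_5 = 3.75
b_5 = 2.75
c_5 = 6.25
p_5 = 2.5
t_5 = 2.25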